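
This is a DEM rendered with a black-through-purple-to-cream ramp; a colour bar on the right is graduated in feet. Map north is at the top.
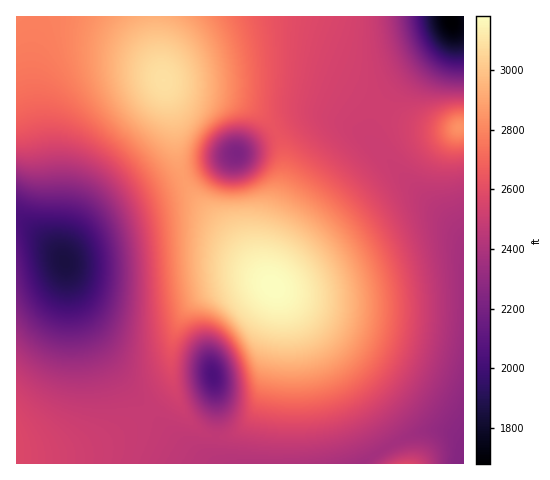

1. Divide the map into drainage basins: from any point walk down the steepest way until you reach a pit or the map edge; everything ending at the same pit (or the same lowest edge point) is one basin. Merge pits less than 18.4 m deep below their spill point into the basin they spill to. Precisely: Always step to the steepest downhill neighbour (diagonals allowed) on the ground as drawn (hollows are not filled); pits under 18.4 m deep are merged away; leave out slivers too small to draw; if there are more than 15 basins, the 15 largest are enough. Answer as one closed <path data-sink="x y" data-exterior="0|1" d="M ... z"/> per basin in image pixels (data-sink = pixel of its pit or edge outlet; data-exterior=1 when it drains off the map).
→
<path data-sink="463 463" data-exterior="1" d="M288 68l-46 2-78 11 4 4 12 5 51 9 22 9 17 15 12 23 1 29-15 47-5 26 3 25 11 22 0 30-14 66-12 29-10 10-11 6-21 0-10-6-14-14-8-17-4-15-2 6-9 9-24 22-18 11-21 11-25 8-21 4-36 0 0 9 447-1 0-336-25 2-33-8-76-42-25-8z"/><path data-sink="64 262" data-exterior="0" d="M154 16l-138 1 1 438 36 0 25-5 21-7 34-19 39-36 0-48 6-18 7-11 15-14 17-7 29-7 24 1-39-49-36-38-13-22-6-22-4-43-14-50z"/><path data-sink="452 21" data-exterior="0" d="M463 16l-308 0 0 18 9 46 91-12 33 0 17 3 25 8 76 42 25 7 23 1 10-3z"/><path data-sink="237 153" data-exterior="0" d="M165 81l9 35 3 44 12 29 13 17 29 29 38 47-6-23 1-22 19-62 0-24-9-24-14-14-18-11-62-12z"/><path data-sink="213 375" data-exterior="0" d="M266 283l-27 1-32 10-11 6-11 11-9 17-5 19 0 30 4 15 4 13 10 15 10 10 10 6 16 1 12-5 14-12 8-15 13-48 6-46-2-20-4-5z"/>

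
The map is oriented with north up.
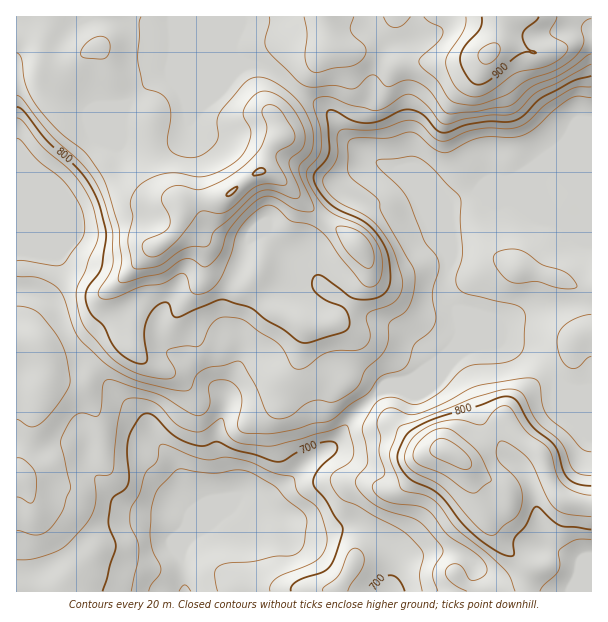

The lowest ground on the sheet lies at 640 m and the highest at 925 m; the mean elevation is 780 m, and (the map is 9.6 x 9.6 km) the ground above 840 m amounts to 18.5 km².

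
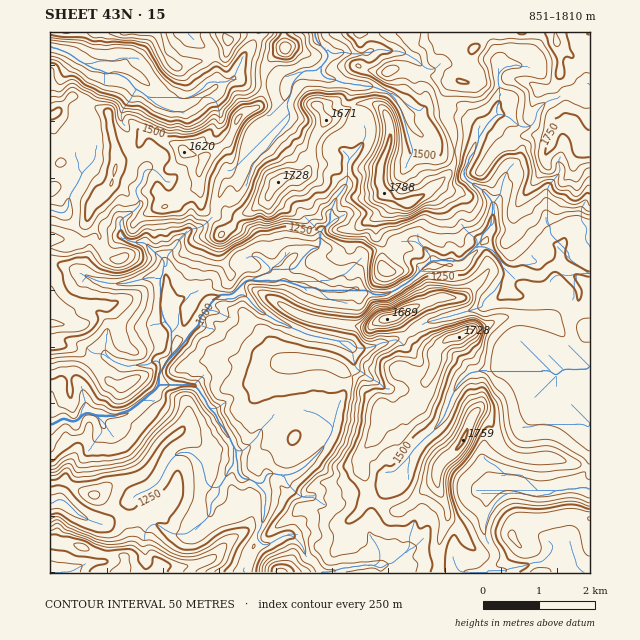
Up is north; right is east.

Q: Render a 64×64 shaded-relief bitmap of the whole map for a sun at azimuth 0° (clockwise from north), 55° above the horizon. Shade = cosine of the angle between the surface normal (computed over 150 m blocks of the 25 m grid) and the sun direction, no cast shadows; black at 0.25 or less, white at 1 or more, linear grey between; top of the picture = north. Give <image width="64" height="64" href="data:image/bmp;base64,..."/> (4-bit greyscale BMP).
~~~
<image width="64" height="64" href="data:image/bmp;base64,Qk12CAAAAAAAAHYAAAAoAAAAQAAAAEAAAAABAAQAAAAAAAAIAAATCwAAEwsAABAAAAAAAAAAAAAAABEREQAiIiIAMzMzAERERABVVVUAZmZmAHd3dwCIiIgAmZmZAKqqqgC7u7sAzMzMAN3d3QDu7u4A////AImJvN3c3d3e63VXrKrf7utleKu7vLu7u6mYuoit7d26iIebzNzN7u/+yXeczO/t6XeImqq7u7u7qpnKh4vMzLqIiK3v/u7+7//ut4rd7/64q6qqqqq7u6uqvLh4mqu7qrze7v///u7u7u7reLvO7avLuruqqqq7qqvNl4vMuqq77v7v/+/u7czN7u7Jq5m6q7u6q6mZqqupvM2ZvMu6qrv+7v7c3dzLqrze7uy9uHiru7qqqYiaq6i9zLzcu6qqqv7tuZvN26qqq8zd3c3MqavMzKqqmJqqqs3dzd3d3MvN7sl2iszMy6mrvMzMzMzMzMzMuqvMqZmbzdzd7////v+7l2eavM3cuqu8zMzMvN7cy7vKvd3Jh5q93N7//////4iKzbqrvN3Lu7vM3dy83cq7urvM3duHiazM3e7t3u/tys7/7buqzcy7us3tyr3d3My5mrzMy5mHmru8y6mau7ru7///7cus3Lu6vcqau73d3KmKq7vLq3RpqpmYd3d3it7u////7Kvdy7usuamZms3Luquaq8usgRaal3Z3d3ib3v3v//7dys3Lu6u7uqqprMzLypmZvMzWAomHiru7zd3e7d7u7tzbq6q7vKq6qqqrzLvKmJms3e1RWYre7u7u7d3uzd3d3N2pmrzbibu7u6q8u7upmYre3cM4nN7u7u3c3e7M3Mzd3du7zNiJq7vLu7y6q7qZd53cyTeszd3d3My93d3c3c3d3czNpoqrvMzLu7qqupmHety9Rau8zNzMy5mK7Kms3d3d3N14mqq7zMu7uZq7uqh3zL2VmrzMzMy7p3i4VDWt3bzc2Hq7qru7u7q6mszcuoedvemavMzMy7uqqYVEMknbve2liru6q7u7uqqb3u3Lp3zN/bzMzMy7u5u6hleGNJzf/Xiau7qqqquqmq3+zLu4et7+zczMy7u7mrl3m9uFe6uni8y7uqqqqqqa3tqJq7l3zv7dzMzLzMx4l2nN7uuadmebzMy7qqmZmqzsmJq9yXaM3tzMzMzMzFVVe93MzLvMuqu7zMu7u6u83tur3u7KdneLvMzLvMy7M0abyneImd3cu8zMzMzd3e7u3M7v/buHVXirvLu7u7tmeJqpiruYzdzN3MzN3e7u7ty5zu7szZUjV6u7u7urupmHaKq83Muszd3czd3e7u3LmFE3rM3e2mMliru7qqu6iHZmmrvMzLrN3NzM3u7bh2VVVAAVre7u/XZ4qqqqvLu7u6iJqqu8yq3N3czu62RXm83LlTJIzv7u7LmZqru8zN3dy4iYiau7q93MzexkWt7//+u++1NGm+//7czNzMvczN3Mu6mZq7vKzN7utVru7///7N3d+3QzR83u7u3cy8zN3u7u7bqrq7ubzOxp7u7u7u7d793e7by4es3dzMzLzMze7u7u7Luqqpl2ut///u3My7hUjt7v//6om8vMzMy7zM3bp3nMu6qZmYhs7//tyoiJhjITzu///9mKzd3c3bzLu5YgACaaqYh3m5marMqIiYmHeJZs///u3Kqbu73cu7l3dURCJHmHdmR7u7mJu6qqmJmd3Kebq6zd23eaq8qqhkRmnNuZd4hlQiWKupmrzMupma3cqHVWaM7niJu6uruqhmi+/stkenUwABWJmHeKqHZUW7uqhoeHrriZmru7y7upervqdlRHmGUwAUV3ZUVjIhJHial4h5mLq6mZq6u7iZl5qaUzVUOIm9hBEBIiNFeHQ2Q0V3dmh2e6qpmZq7u7uoiIi5MyITWN7IIAAAJEfcyocwACZWeGZqmqmZiImMy6p2dquFM0RXzNtyEBNmZ5mZhkIAATV3d3mamZmGREmrvJZme6qql3m93chlV2d1eGZURnYQNVZ4mKuoiIYyaJvMyWiqq925ma3dyrhmRmVbqXaM7sZWeKunq7hnZENrq8zciau83MupnM26u2VVZ2m6ic3v7bicymerumVUVly7vN25q83LuqmKvLq9yad5h5iKvO7u7IvFN6u7gkl4a7u8zMqrvLqauHibzN7+26qpqZupzu7/t7l2iql0Wphsu7zLy6q7yom6d4rN7v7du7u8vLet7u7XzMZoh2iImGzMy7vMuqqpm8ynec3u7t27y7zL1oze3MmdylRnioipi8y7u8zKqZvu3dt3vN3d3aq7q8vIi93KqozMqHebqaq6u7u6zcu87//+7qWczd3ct4q7u7uLzLiam83cury6q8mru7rNze7//+/uxFq83cy3aLu5nJy6hquqzN3Ly8u8yZu7qs7v7v//7v25JIvMuZqZq6icrLp4uqms3Lq7zM3curu9zf7u/+7u7c6lWsuFjMy6l9y7qZq6mIrLu6zd3d7qvO/t/+7cu97tzv6qy5ru7e3e7bmJmqhlabu7is3dz+3e7v7u7Lh3rN3f/9vMzv/////8d3mIdVVGmYiJq8y+7+7v/t3KdEZ5u97cy7zf///dy2RWiHiHiHiGed2pqrzv7u7dzLgyRmaIvKq6q83ty3VDNGeZq7y7q6q97rmqvN7u3MzLlCWIZVR7qqh2mqy5d5rMvMu8zMzLzd3bq6qu7tuqq6ljbNy5dUm7tiJonNze7u/uypq7u7q7u7qbq77bl2Z3ZUSt3tyoVbunVGrLu8zM3dqZqru6iImqqHq8tkNDMyABN83dy4iFi7rcmtl3Z3mYiamrzMyGZmd3i7uwABISAAAozN26eaZr3O7b1nZXd2eLurzM3bZERGisy6"/>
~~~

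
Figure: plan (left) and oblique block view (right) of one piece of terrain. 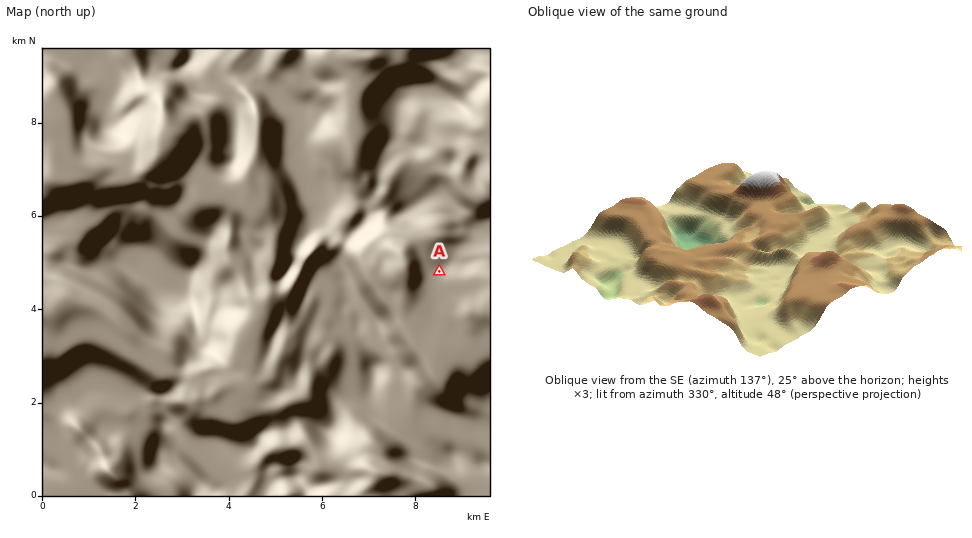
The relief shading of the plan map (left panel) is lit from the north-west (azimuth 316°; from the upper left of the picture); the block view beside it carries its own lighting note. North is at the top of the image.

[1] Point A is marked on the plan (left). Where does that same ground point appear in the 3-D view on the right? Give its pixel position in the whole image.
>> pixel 843 274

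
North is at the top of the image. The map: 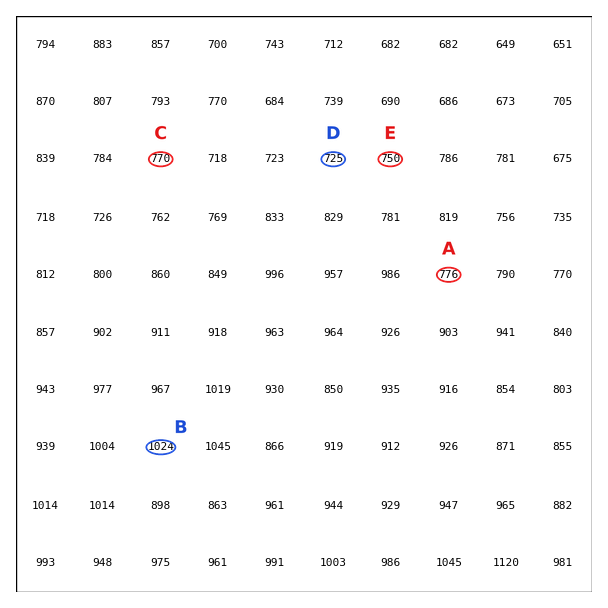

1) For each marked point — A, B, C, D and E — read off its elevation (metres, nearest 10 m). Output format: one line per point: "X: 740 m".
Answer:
A: 780 m
B: 1020 m
C: 770 m
D: 720 m
E: 750 m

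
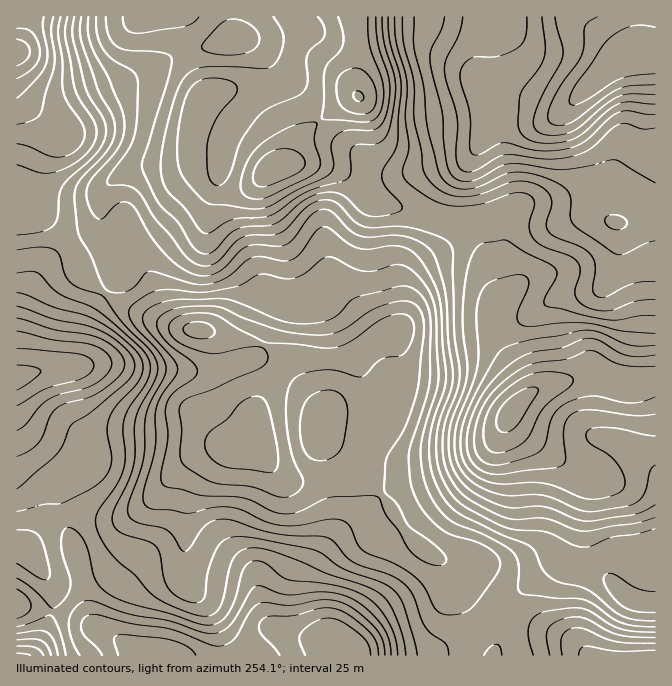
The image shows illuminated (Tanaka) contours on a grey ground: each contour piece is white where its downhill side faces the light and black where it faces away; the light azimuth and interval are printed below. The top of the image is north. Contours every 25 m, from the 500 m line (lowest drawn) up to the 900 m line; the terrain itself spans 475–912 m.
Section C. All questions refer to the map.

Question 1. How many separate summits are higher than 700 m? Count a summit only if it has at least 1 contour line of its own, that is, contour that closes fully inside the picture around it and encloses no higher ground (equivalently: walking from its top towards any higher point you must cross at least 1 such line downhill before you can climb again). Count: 3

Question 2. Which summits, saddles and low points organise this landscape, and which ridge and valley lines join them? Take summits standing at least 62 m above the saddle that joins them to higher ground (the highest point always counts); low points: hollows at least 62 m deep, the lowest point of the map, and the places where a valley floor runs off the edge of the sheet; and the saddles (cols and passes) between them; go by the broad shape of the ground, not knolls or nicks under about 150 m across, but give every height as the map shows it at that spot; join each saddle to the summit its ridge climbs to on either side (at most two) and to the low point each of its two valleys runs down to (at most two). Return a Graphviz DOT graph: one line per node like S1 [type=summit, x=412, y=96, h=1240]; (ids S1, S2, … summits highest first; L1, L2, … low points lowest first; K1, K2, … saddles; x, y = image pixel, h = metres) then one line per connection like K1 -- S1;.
graph terrain {
  S1 [type=summit, x=512, y=410, h=912];
  S2 [type=summit, x=358, y=97, h=877];
  S3 [type=summit, x=17, y=378, h=860];
  S4 [type=summit, x=350, y=654, h=848];
  L1 [type=low, x=634, y=52, h=475];
  L2 [type=low, x=17, y=52, h=485];
  L3 [type=low, x=254, y=440, h=536];
  L4 [type=low, x=652, y=655, h=537];
  L5 [type=low, x=17, y=655, h=619];
  K1 [type=saddle, x=214, y=195, h=803];
  K2 [type=saddle, x=187, y=52, h=753];
  K3 [type=saddle, x=444, y=220, h=741];
  K4 [type=saddle, x=53, y=611, h=726];
  K5 [type=saddle, x=64, y=517, h=722];
  K6 [type=saddle, x=105, y=293, h=674];
  K7 [type=saddle, x=507, y=617, h=643];
  K8 [type=saddle, x=282, y=368, h=567];
  K1 -- S2;
  K1 -- L1;
  K1 -- L3;
  K2 -- S2;
  K2 -- L1;
  K2 -- L2;
  K3 -- S1;
  K3 -- S2;
  K3 -- L1;
  K3 -- L3;
  K4 -- S4;
  K4 -- L3;
  K4 -- L5;
  K5 -- S3;
  K5 -- S4;
  K5 -- L3;
  K6 -- S3;
  K6 -- L2;
  K6 -- L3;
  K7 -- S1;
  K7 -- L3;
  K7 -- L4;
  K8 -- S1;
  K8 -- S3;
  K8 -- L3;
}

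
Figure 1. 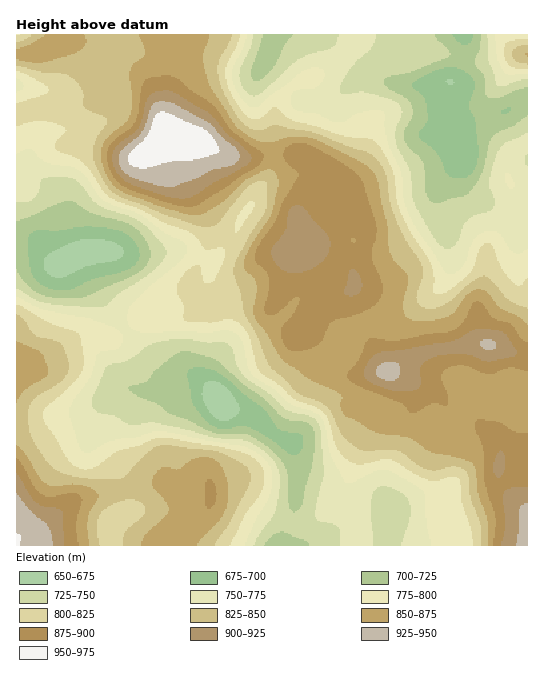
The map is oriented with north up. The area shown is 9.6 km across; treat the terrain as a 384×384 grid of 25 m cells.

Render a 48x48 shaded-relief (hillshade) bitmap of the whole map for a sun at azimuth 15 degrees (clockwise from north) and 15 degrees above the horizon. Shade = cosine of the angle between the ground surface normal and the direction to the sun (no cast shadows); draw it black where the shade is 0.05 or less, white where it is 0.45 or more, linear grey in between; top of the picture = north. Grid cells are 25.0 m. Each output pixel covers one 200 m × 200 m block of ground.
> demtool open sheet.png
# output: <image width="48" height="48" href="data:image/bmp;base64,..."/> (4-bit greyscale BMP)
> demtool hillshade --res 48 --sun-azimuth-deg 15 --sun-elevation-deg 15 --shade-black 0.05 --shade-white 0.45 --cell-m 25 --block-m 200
<image width="48" height="48" href="data:image/bmp;base64,Qk32BAAAAAAAAHYAAAAoAAAAMAAAADAAAAABAAQAAAAAAIAEAAATCwAAEwsAABAAAAAAAAAAAAAAABEREQAiIiIAMzMzAERERABVVVUAZmZmAHd3dwCIiIgAmZmZAKqqqgC7u7sAzMzMAN3d3QDu7u4A////AIiZmamYiZmHdmZ3Zmd2Z3iIiIh3eHZnh5mqmZmImZmYdmZ3dmd2ZniIiId3iHZnd5u6mIh4mZmZh2Z3dniHZniIiId3iGVmd6vLqIdmd3eIh3d3Z4mId3eIh3d4h1RWeLzMuph3Zmd4h4iHZ4mIiHeIdmZ3h1VXmrzMzcuoh3eIiJmYeJmIiHd3ZURVZmVnmsy7zdupiIiIiKqZmqqYh2ZVVDM0RFZnicuqvLupmZmZmruqvMuYdlVEQzNEQ0Z4iMuqqqqqqqqrze7d7tqYZUVUM0VmRFaIiLqaqZmrzMze/////riHZVVVRFZmZneJmZmqmZmrvM7////+64ZlVFZmZWZ3eHeKqomZmZmZqr3d3e3Mp1MyI1Z3d2Z3iIiaqoiIiJmZmqqqvMqYZDIAE2eId2ZniJmpiIdmd4iZqpmZqpdkMiEBJXdmVFZniZmYd3ZVZneJmIiJmGQyERI0VmVDI1Z4mYh3h4dmZmeHd3iJhkIiESRWZmZTRXiIh2Znd3eIiHd2Z3d3ZTNENEVneIh3iIiHZURVVomZmZdlZndmVEVlVVVWeJmau6h2VEREVqqqqZdmdmZVREVVVVVVaIiKzLqYh2Znmru7qpiIdlRDM0RERVd2d3eKq7u7upm7vKq7u6qpdmVURERERXiId2aJmau7uqvMy8zMzMuph4d2ZlVVVniYdmZniJq7qZq8y+7u3cupmYh3eId2d3eIh2ZneJq7upq8y+7u3LqqqZh3iJh3eHd4iHd3iImau7u7uszMu7u7u6mYiJhmZ3ZniIiJmIiJu7u7qauqqqu8y7qpmIh2VmVWd4iZmZmaqqqqqamYiZqqqZmZmIiHVWZmZ4mpmqq7qZmaqZh3d4iId3d4h3eZh3h3eJqYmavLqYmaqZhmZmZlVVVVVmeJmZmImZiImbzKmJq6mXZlVURDMzMzNWeJqpiJqod4msy5iJq6mGVmZVQyEREiJGZ4qpiKqXeJq8upiJqpiFVmdlMQAAABNFZniImql3iaq7uqmamYd2Z3dlIQAAATRVVWd4mph4maq6qqqph3Z3h2ZUIQABJFVVVEVniZiImaqqmZqph2eIhlVDIhEkVmZVRDNWeIiJmqqqmZmql3iYdUQzMzRWZmZVRERWZneau7u7qZmpiImXZVVWZnh3ZmZWeJmId4rN3MzLupmYeJmGZ3d4iauod3d5ve26q83u3Lu7upmHeKqGZ3iIisy5iIms7+273v7ty6qZmIh3eaqWZmdmeauomazd7ty73t3LqZmHeIh2eauodmZmd4iIq83d3dy7y7qpmZmYiJh3eImqmYh3d4d5zM3M3cu6qYiZqqvLqYiIdVaKmIh3eId6zMu7zMu6l3eJmru7qZiIdURVVVZmeHeKu7qqu6qqmHiIiZmHd3d2ZkMhI0VniHeaqqmZmImaqpmIeIdVVURFVUIDRFVniIiZmYiIdniJmqqYd3dmZlVndUQqmHZ3iIiIiIiIdneImqqYd3eIiImphmituoh4iId3iId3d3iIiamYd3iIiau6dovg=="/>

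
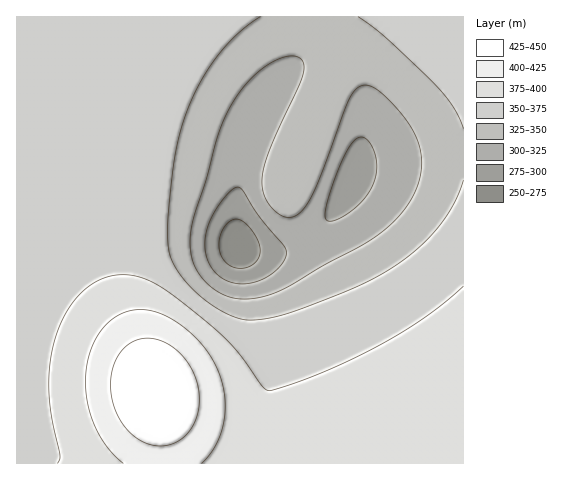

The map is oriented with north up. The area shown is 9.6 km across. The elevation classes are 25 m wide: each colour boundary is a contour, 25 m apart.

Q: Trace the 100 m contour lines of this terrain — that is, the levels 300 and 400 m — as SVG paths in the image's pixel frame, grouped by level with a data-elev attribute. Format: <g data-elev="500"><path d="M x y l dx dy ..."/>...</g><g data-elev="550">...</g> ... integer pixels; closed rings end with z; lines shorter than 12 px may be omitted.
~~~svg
<g data-elev="300"><path d="M239 284l-13-4-11-8-7-12-3-15 2-16 7-16 13-18 5-6 5-2 6 4 14 23 27 31 2 7-1 6-3 6-12 11-15 7z"/><path d="M328 221l-3-4 1-10 15-44 7-14 6-8 6-4 4 1 7 7 5 13 0 14-3 13-8 12-11 12-15 10z"/></g><g data-elev="400"><path d="M202 463l13-17 9-23 1-26-6-25-13-23-20-20-24-15-11-3-11-1-10 1-10 3-8 5-8 8-12 20-6 24 1 26 6 26 13 23 17 17"/></g>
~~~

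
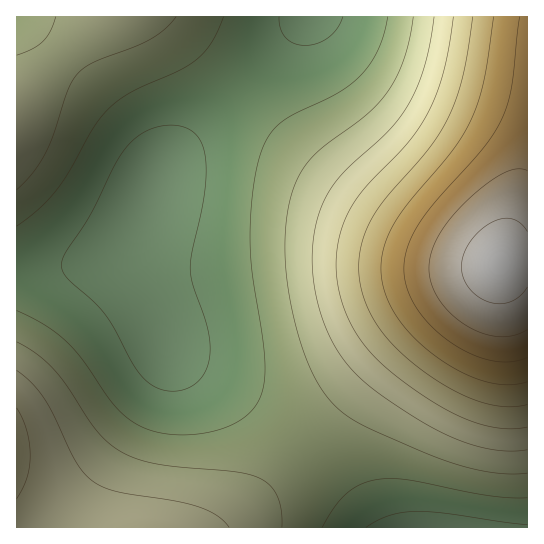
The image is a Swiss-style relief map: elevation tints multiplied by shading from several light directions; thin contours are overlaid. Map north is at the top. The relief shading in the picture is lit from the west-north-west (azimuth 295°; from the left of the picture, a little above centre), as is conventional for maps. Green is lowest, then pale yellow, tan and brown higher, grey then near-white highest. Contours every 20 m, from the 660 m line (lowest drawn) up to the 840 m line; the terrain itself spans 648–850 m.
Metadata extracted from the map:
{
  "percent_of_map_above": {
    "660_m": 89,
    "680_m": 66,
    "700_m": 46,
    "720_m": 31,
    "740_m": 22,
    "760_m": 17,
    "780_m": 13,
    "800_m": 9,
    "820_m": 5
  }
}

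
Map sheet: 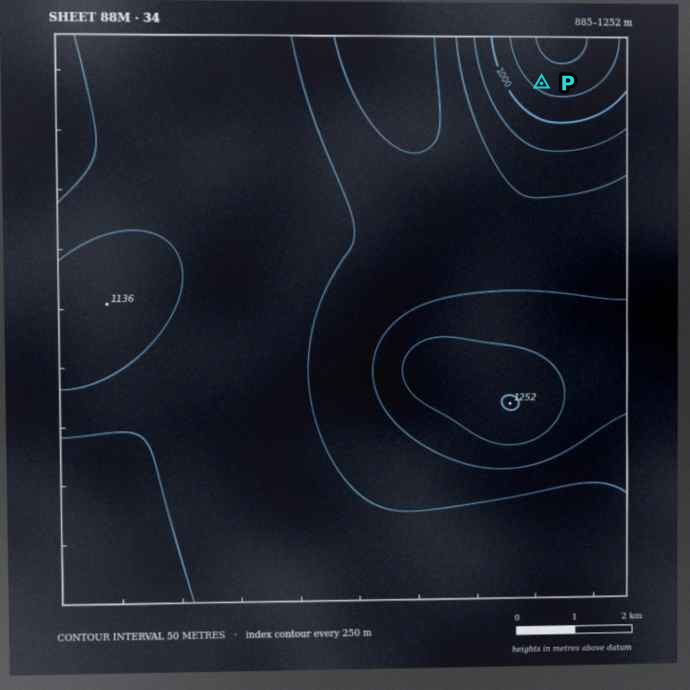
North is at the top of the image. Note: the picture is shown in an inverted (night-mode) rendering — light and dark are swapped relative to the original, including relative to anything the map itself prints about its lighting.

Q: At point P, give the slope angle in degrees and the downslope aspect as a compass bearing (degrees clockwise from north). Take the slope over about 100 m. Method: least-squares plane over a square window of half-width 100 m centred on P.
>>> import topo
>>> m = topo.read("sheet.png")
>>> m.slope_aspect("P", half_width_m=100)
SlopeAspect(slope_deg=6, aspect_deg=32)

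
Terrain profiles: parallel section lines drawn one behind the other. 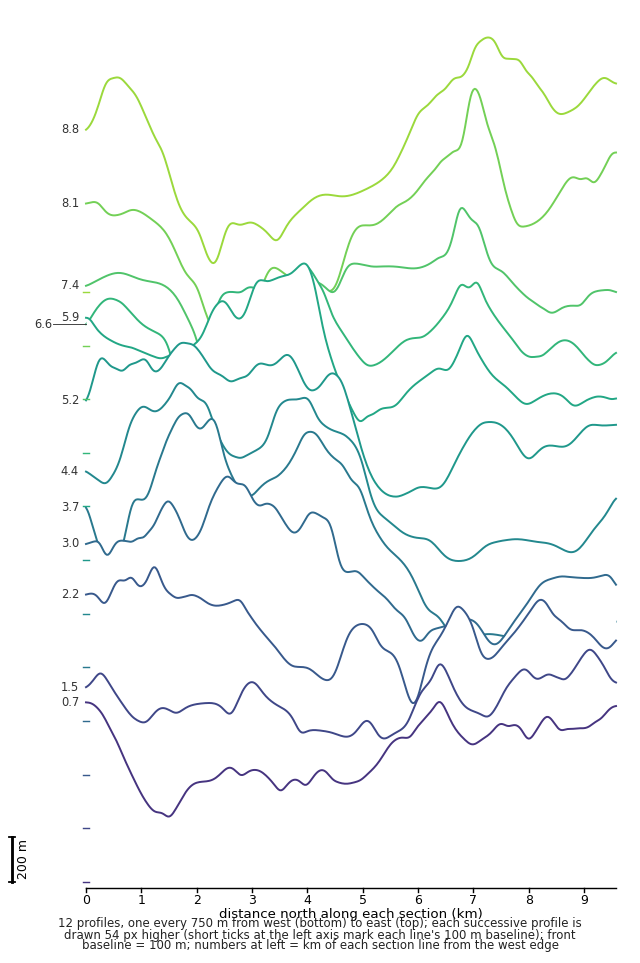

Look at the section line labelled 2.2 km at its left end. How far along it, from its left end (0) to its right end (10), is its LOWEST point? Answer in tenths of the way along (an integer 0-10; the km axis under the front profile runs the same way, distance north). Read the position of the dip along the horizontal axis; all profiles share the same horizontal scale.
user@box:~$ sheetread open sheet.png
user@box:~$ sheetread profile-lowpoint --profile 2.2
6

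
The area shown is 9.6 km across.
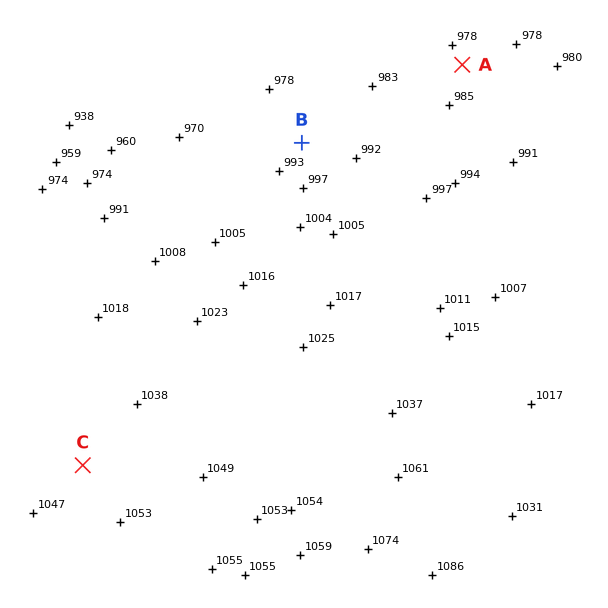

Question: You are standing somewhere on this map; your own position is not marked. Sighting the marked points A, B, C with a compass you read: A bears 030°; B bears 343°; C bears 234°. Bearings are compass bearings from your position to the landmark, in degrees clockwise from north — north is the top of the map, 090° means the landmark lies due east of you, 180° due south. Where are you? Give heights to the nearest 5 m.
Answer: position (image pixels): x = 342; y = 276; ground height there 1010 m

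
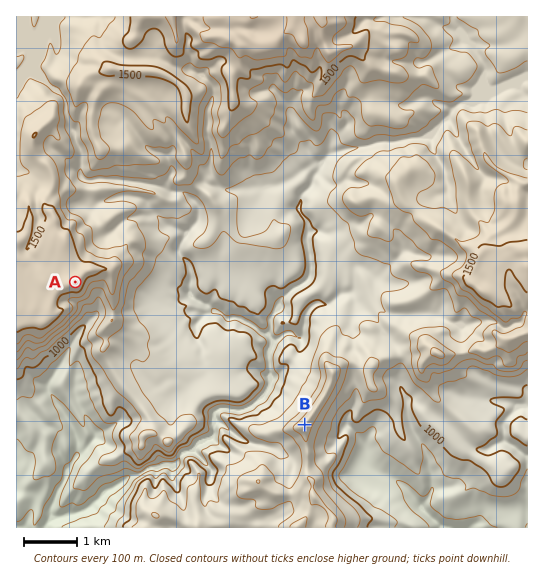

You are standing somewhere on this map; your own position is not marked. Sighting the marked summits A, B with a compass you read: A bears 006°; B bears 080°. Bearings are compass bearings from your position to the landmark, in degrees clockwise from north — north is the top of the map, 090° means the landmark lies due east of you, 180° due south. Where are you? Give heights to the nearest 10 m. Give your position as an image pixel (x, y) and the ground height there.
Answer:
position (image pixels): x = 56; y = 469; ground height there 800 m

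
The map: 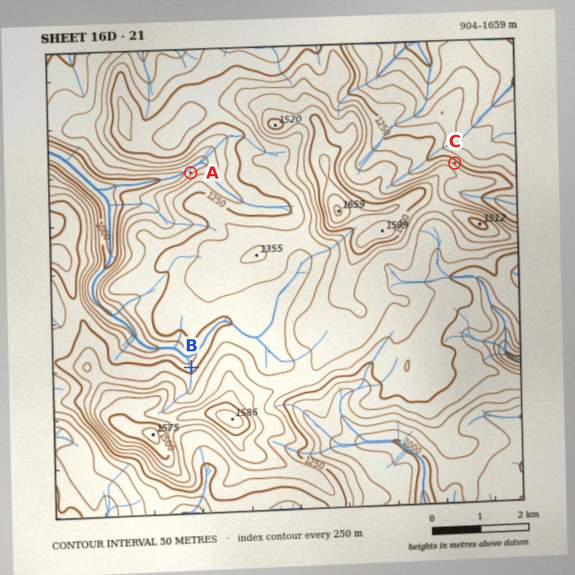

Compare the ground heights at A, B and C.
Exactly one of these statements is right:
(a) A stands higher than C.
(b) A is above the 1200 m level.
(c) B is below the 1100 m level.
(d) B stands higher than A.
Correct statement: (d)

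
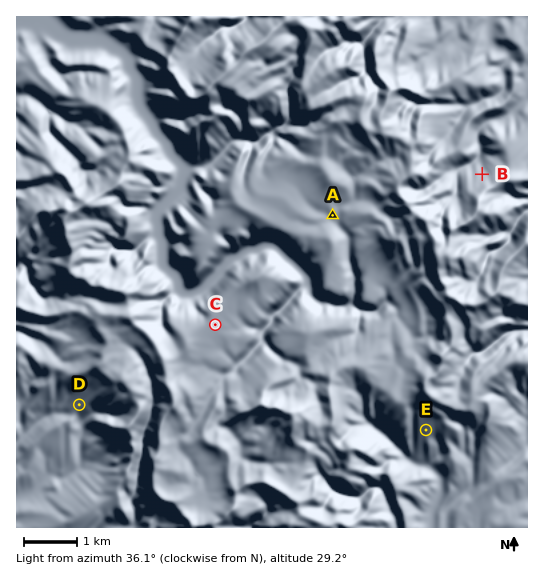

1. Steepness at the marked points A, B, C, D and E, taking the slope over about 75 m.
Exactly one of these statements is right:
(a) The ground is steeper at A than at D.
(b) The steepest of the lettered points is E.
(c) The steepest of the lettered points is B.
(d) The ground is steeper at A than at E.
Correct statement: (c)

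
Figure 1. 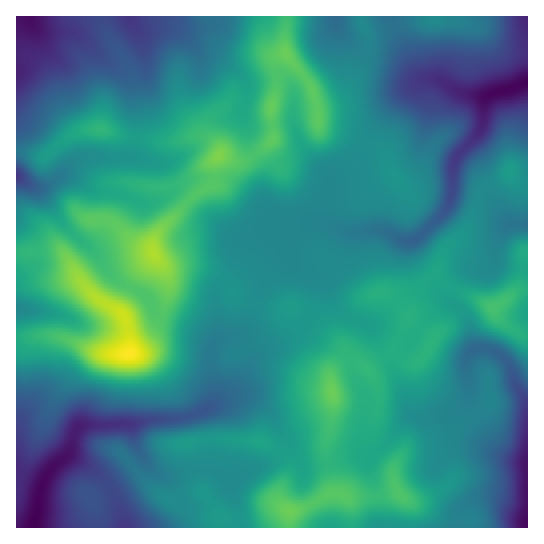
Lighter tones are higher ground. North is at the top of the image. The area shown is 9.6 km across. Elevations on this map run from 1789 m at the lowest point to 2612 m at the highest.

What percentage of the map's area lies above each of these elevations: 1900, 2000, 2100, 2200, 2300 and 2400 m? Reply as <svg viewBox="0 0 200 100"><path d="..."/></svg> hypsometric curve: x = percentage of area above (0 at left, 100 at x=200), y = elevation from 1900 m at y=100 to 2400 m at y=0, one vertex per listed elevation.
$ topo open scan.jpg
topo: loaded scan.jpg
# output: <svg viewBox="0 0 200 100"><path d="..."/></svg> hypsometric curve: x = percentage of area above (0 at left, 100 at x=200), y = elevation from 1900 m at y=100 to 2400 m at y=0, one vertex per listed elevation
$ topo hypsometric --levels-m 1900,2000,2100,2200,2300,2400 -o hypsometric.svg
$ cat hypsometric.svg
<svg viewBox="0 0 200 100"><path d="M192 100l-19-20-22-20-55-20-49-20-36-20"/></svg>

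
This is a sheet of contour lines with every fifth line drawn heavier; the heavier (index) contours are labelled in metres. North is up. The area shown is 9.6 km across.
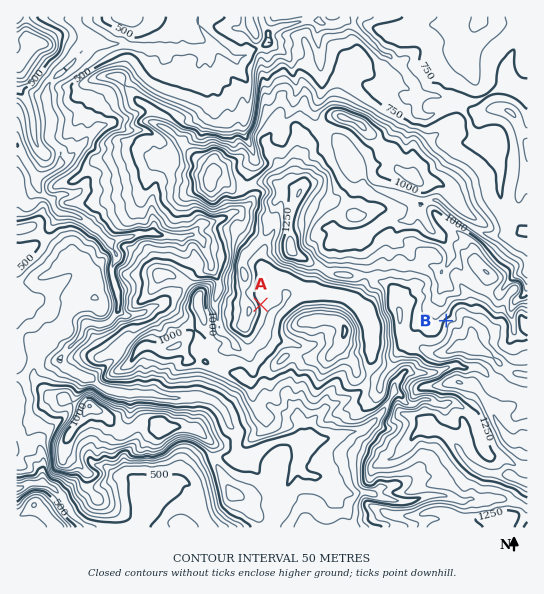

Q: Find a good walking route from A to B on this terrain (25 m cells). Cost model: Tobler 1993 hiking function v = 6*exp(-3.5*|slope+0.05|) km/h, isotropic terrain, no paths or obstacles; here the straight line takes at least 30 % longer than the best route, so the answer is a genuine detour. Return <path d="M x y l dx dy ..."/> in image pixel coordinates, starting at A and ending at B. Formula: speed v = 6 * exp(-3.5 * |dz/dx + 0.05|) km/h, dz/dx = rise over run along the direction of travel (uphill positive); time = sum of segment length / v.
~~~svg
<path d="M261 305l32-16 9 0 11-6 44 0 10-5 2 0 2-1 7 0 5 2 8 0 19 10 3 5 5 3 1 2 0 15 2 3 14 8 3 0 8-4"/>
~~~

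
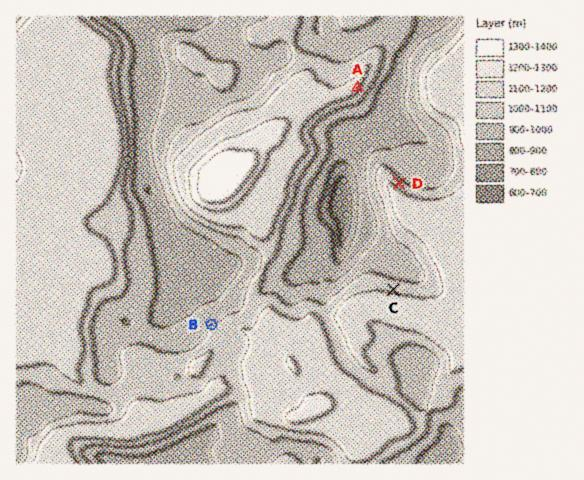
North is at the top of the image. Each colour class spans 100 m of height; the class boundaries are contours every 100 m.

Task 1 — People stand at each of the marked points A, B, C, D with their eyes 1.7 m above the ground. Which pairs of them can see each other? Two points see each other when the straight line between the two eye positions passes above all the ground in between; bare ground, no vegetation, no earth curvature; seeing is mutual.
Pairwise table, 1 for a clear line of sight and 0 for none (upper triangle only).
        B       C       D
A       0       1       1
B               0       0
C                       0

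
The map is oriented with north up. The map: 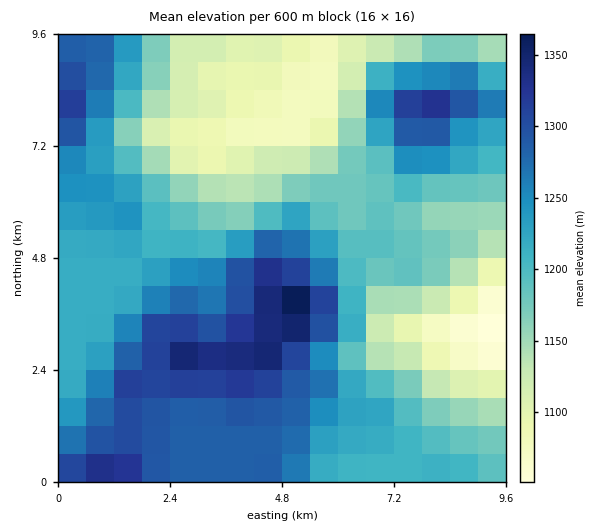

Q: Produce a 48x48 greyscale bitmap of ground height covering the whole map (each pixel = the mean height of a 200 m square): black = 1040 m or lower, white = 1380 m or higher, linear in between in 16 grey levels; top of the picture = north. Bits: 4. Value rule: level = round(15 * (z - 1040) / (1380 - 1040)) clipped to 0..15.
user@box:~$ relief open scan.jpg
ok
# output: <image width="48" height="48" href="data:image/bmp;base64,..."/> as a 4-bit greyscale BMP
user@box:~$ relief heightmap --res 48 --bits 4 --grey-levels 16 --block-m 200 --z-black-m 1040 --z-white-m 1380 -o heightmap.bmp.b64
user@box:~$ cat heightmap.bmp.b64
<image width="48" height="48" href="data:image/bmp;base64,Qk32BAAAAAAAAHYAAAAoAAAAMAAAADAAAAABAAQAAAAAAIAEAAATCwAAEwsAABAAAAAAAAAAAAAAABEREQAiIiIAMzMzAERERABVVVUAZmZmAHd3dwCIiIgAmZmZAKqqqgC7u7sAzMzMAN3d3QDu7u4A////AMzN3d3Mu7u7u7u7u7qYiHd3d3d4iIiHd8zM3d3Mu7u7u7u7u7qYiHd3d3d4iId3drvM3d3Mu7u7u7u7u7qYiIh3d3d3d3d2Zru7zMzMu7u7u7u7u7qpiIiIiId3d3dmZqqrvMzLu7u7u7u7u7upiIiIiId3d2ZmZpmqu7u7u7u7u7u7u7upiIiIiId3dmZmZpmau7u7u7u7u7u7u7uqmIiIiId2ZmZmVYmau8y7u7u7u7u7u7u6mYiIiIdmZlVVVYiau8zMy7u7u7zMu7u6qZiIiHdlVVRERIiZq83czLvLu8zMy7u7qpiIiHZVVEMzM4iJq8zczMzMzMzdy7u7qph3d3ZURDMzM4iImrzMzM3d3N3d3Lu7qYd2ZmVUMzIiIoiImau7vN3t3d3u3Mu6mYdlVVVDMiIhEYiIiau7zN7t3d3u7dy6mHZVRERDIhEREYiIiau8zd7d3d3e7t3KmYdUQzMyEREQAIiIiJq83d3MzN3d3u3LqpdkQzMhEREAAIiIiJq7zMy7vM3d3u7cu6hlQzIhEREREIiIiImqvMu6q8zN3u7tzKhlQzMiIhEREIiIiIiaq7uqqrzM3u/+26hlRERDMyEREIiIiIiJqruqqrvN3u/ty5dlVFVUQzIREYiIiIiJmaqqqrzd7u7tuodlVWZlVEMhEYiIiIiImZqqqrzd3t3cqYdmZmZmVUQyEYiIiIiIiZmqqqzd3cy7qYdmZnd2ZlVDIoiIiIiIiJmZmavMzLu6qYd2d3d3ZlVEMoiIiIiIiIiIiJq7y7qqmHd3d3d2ZmVUQ4iIiIiId3iHd4mqu6qpiHd3d3ZmZmZVRIiIiJmHd3d3ZneJqqqZh3Z3d3ZmZmVVVZiIiZmId3dmZmZ3iamYdmZnd3ZlVVVVVZmZmZmYd3d2ZlVmeImHZmZmd3ZlVVVVVZmZmZmYd3dmZlVVZnd3ZmZmZ3ZlVVVVVZmZmZmId2ZmVVVUVWZmZmZmZ3dmVmZWZpmZmZiHdmVVRERERVZmZmZmZ3d2ZmZmZqmZmYh3ZVRDNERERVVWZmZmZ3iHd3d3dqmZmYh2ZUMzMzNERVVVVmZmZ4mZiIiId6mZiIdmVDMiIjM0REREVWZmZ4mqmYiId6qZiHZVQzIiIiIjMzIjNFZmeJq6qZiId7uph3ZUMyIiIiIiIiIiNFZniau7upiIh8u6l2VDMiIiIiIiIiIiI0Vniru7u6mIiNy6mHZEMzMzMiIiIiIiI0VnmrzMy6mZmdy6mYZUQzMzMyIiIiIiIjVnm8zN3Lqqqty6qYdlVEMzMyIiIiIiIjRoq8zd3cu6qty7qph2VUMzMiIiIiIiIiRoq8zM3cy7qcy7qph2VUMzIiIiIiIiIiRomru7vMu6mcu7uph2VUMyIiIiIiIiIiNWiZmZmrqZh7u7uph2ZUMzMzIiMyIiIiNFZ3d3iJh3Zru7upmHZUMzMzMiMzIiIiNEVWZWZ3dlVbu7uqmHZUMzQzMzMzIiIiM0RERVZmVVVbu7uqmHZUM0RDMzMzIiIiMzMzREVlVURA=="/>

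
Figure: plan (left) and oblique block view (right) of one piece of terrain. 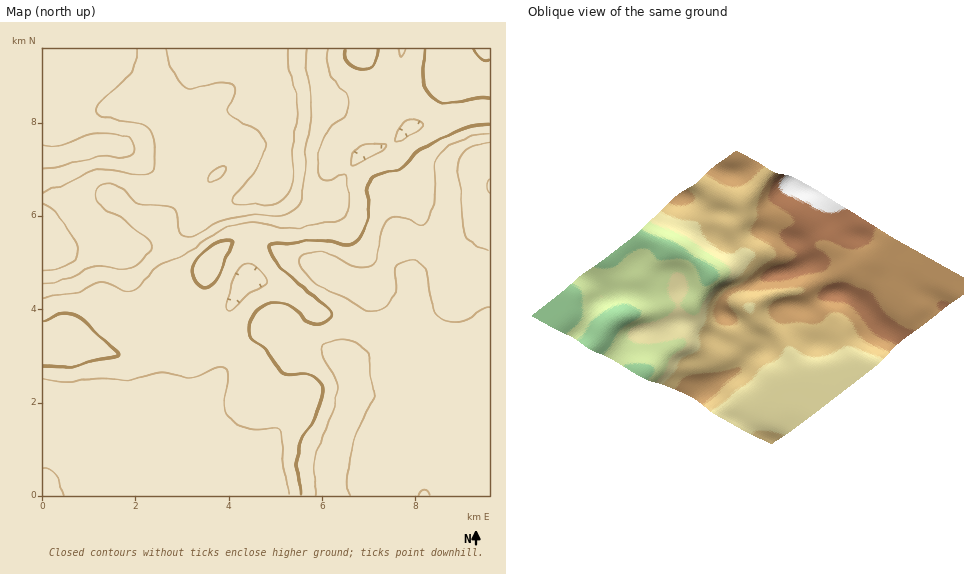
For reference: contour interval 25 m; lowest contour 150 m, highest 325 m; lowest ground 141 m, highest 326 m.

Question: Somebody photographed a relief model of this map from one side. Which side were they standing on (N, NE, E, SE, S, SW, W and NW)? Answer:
SW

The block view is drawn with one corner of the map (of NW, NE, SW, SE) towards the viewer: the SW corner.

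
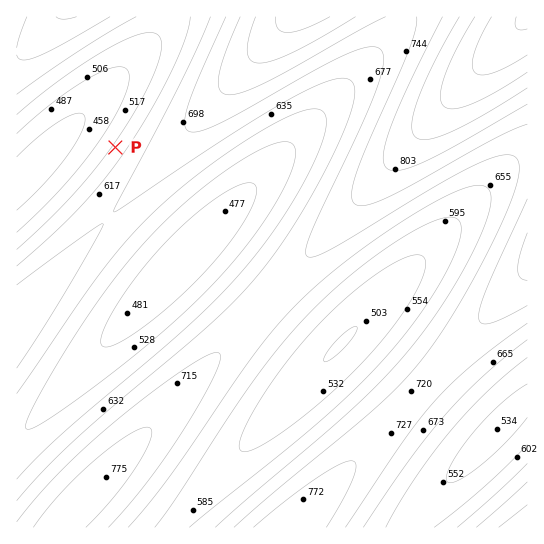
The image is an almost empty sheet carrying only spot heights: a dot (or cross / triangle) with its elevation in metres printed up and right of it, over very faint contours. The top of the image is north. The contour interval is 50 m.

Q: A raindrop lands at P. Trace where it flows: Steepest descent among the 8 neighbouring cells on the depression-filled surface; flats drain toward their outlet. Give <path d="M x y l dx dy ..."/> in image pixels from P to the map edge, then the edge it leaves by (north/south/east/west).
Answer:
<path d="M115 147l-24-24-13 0-61 60"/>
exit: west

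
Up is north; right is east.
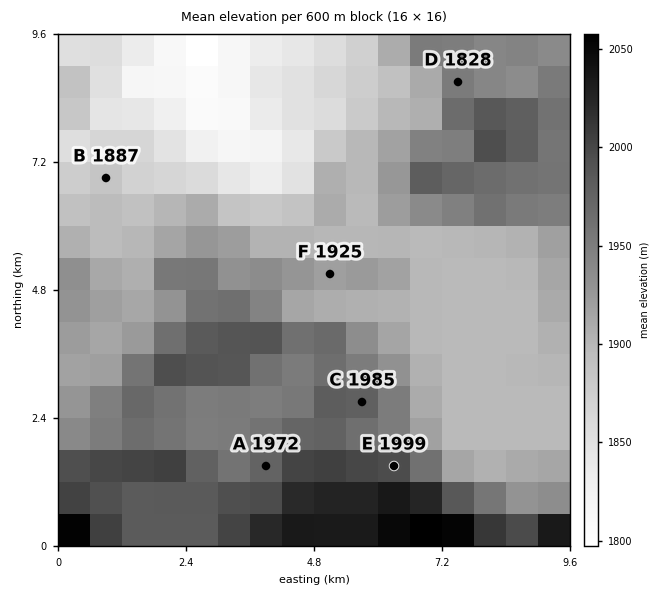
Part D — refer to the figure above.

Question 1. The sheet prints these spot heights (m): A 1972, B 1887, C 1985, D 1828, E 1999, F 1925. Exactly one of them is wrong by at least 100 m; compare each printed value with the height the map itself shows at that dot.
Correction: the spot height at D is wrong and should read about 1953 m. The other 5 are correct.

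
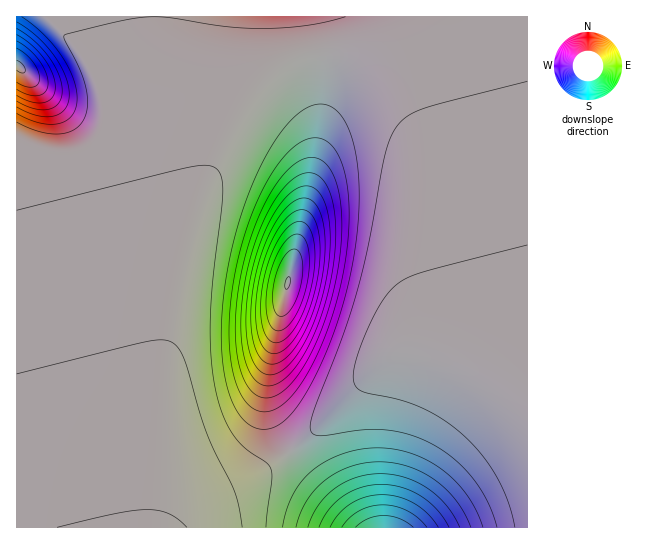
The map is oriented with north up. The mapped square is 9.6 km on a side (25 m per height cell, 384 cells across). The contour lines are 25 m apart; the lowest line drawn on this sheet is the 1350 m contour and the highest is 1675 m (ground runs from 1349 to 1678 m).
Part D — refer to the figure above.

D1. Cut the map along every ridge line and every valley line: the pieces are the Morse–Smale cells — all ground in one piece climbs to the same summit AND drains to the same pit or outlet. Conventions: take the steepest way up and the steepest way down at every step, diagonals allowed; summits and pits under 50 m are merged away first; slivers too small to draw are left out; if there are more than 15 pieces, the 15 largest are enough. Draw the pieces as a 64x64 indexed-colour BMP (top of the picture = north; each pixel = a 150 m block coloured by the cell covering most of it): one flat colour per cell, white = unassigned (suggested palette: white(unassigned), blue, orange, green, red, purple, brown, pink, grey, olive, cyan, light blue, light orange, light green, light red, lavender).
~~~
<image width="64" height="64" href="data:image/bmp;base64,Qk12CAAAAAAAAHYAAAAoAAAAQAAAAEAAAAABAAQAAAAAAAAIAAATCwAAEwsAABAAAAAAAAAA////ALR3HwAOf/8ALKAsACgn1gC9Z5QAS1aMAMJ34wB/f38AIr28AM++FwDox64AeLv/AIrfmACWmP8A1bDFABEREREREREREzNmZmZmZmZmZmZmZmVVVVVVVVVVVVVVERERERERERETMzZmZmZmZmZmZmZmVVVVVVVVVVVVVVURERERERERERMzM2ZmZmZmZmZmZmVVVVVVVVVVVVVVVREREREREREREzMzNmZmZmZmZmZmVVVVVVVVVVVVVVVVERERERERERETMzMzNmZmZmZmZmVVVVVVVVVVVVVVVVURERERERERERMzMzMzM2ZmZmZmVVVVVVVVVVVVVVVVVREREREREREREzMzMzMzM2ZmZmVVVVVVVVVVVVVVVVVVERERERERERETMzMzMzMzNmZmVVVVVVVVVVVVVVVVVVURERERERERERMzMzMzMzMzNmVVVVVVVVVVVVVVVVVVVREREREREREREzMzMzMzMzMzVVVVVVVVVVVVVVVVVVVVERERERERERERMzMzMzMzMzMlVVVVVVVVVVVVVVVVVVUREREREREREREzMzMzMzMzMiIlVVVVVVVVVVVVVVVVVRERERERERERETMzMzMzMzMiIiJVVVVVVVVVVVVVVVVVERERERERERERMzMzMzMzMyIiIiVVVVVVVVVVVVVVVVUREREREREREREzMzMzMzMzIiIiIlVVVVVVVVVVVVVVVRERERERERERETMzMzMzMzMiIiIiJVVVVVVVVVVVVVVVERERERERERERMzMzMzMzMiIiIiIiVVVVVVVVVVVVVVIREREREREREREzMzMzMzMyIiIiIiIlVVVVVVVVVVVSJBERERERERERETMzMzMzMzIiIiIiIiJVVVVVVVVVUiJEERERERERERERMzMzMzMzMyIiIiIiIiVVVVVVVVIiJEQREREREREREREzMzMzMzMzIiIiIiIiIlVVVVUiIiJERBERERERERERETMzMzMzMzMiIiIiIiIiIiIiIiIiJEREEREREREREREREzMzMzMzMyIiIiIiIiIiIiIiIiIkREQRERERERERERETMzMzMzMzIiIiIiIiIiIiIiIiIkRERBERERERERERERMzMzMzMzMyIiIiIiIiIiIiIiIiREREEREREREREREREzMzMzMzMzIiIiIiIiIiIiIiIiREREQRERERERERERETMzMzMzMzMiIiIiIiIiIiIiIiJERERBERERERERERERMzMzMzMzMyIiIiIiIiIiIiIiIkREREEREREREREREREzMzMzMzMzIiIiIiIiIiIiIiIiREREQRERERERERERERMzMzMzMzMyIiIiIiIiIiIiIiRERERBEREREREREREREzMzMzMzMzIiIiIiIiIiIiIiJEREREERERERERERERETMzMzMzMzMiIiIiIiIiIiIiIkREREQRERERERERERERMzMzMzMzMyIiIiIiIiIiIiIkRERERBERERERERERERETMzMzMzMzMiIiIiIiIiIiIiREREREERERERERERERERMzMzMzMzMyIiIiIiIiIiIiJEREREQREREREREREREREzMzMzMzMzIiIiIiIiIiIiIkRERERBERERERERERERETMzMzMzMzMiIiIiIiIiIiIkREREREEREREREREREREREzMzMzMzMzIiIiIiIiIiIiREREREQRERERERERERERETMzMzMzMzMiIiIiIiIiIiJERERERBERERERERERERERMzMzMzMzMyIiIiIiIiIiIkREREREERERERERERERERETMzMzMzMzIiIiIiIiIiIkREREREQRERERERERERERERMzMzMzMzMiIiIiIiIiIiRERERERBERERERERERERERETMzMzMzMzIiIiIiIiIiJEREREREERERERERERERERERMzMzMzMzMiIiIiIiIiIkREREREQREREREREREREREREzMzMzMzMyIiIiIiIiIkRERERERBERERERERERERERERMzMzMzMzIiIiIiIiIiREREREREEREREREREREREREREzMzMzMzMiIiIiIiIiJEREREREQRERERERERERERERERMzMzMzMzIiIiIiIiJERERERERBEREREREREREREREREzMzMzMzMiIiIiIiIkREREREREERERERERERERERERERMzMzMzMyIiIiIiIiREREREREQREREREREREREREREREzMzMzMzIiIiIiIiRERERERERBERERERERERERERERERMzMzMzMiIiIiIiJEREREREREERERERERERERERERERETMzMzMyIiIiIiJEREREREREQREREREREREREREREREREzMzMzIiIiIiIkRERERERERBERERERERERERERERERETMzMzMiIiIiIkREREREREREEREREREREREREREREREREzMzMyIiIiIkREREREREREQREREREREREREREREREREREzMzIiIiIkRERERERERERBERERERERERERERERERERERMzMiIiJEREREREREREREEREREREREREREREREREREREREyIiREREREREREREREQRERERERERERERERERERERERERRERERERERERERERERBERERERERERERERERERERERERFEREREREREREREREREEREREREREREREREREREREREREUREREREREREREREREQRERERERERERERERERERERERERRERERERERERERERERBERERERERERERERERERERERERRERERERERERERERERE"/>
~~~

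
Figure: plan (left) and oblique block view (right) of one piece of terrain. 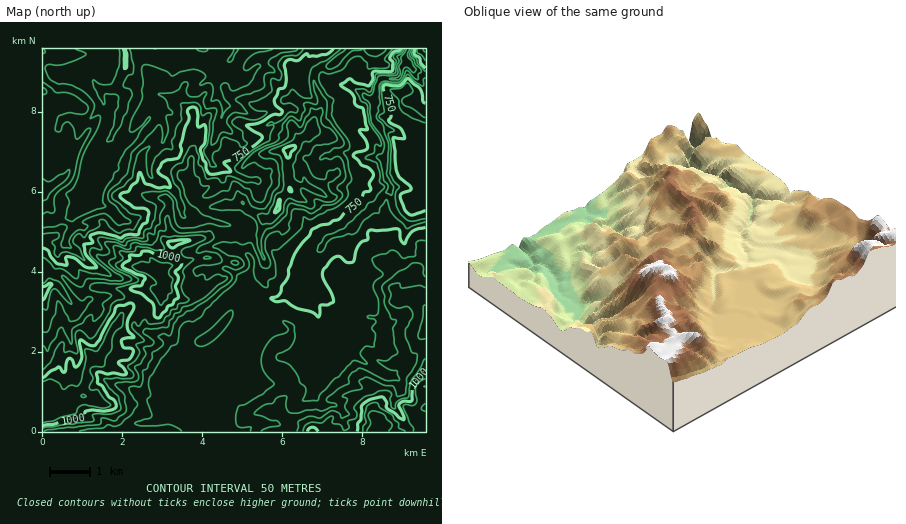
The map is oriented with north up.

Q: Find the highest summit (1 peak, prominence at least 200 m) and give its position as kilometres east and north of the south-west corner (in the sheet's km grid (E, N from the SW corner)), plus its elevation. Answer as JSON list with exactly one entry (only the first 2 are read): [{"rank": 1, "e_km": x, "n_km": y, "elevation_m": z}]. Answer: [{"rank": 1, "e_km": 1.04, "n_km": 0.91, "elevation_m": 1102}]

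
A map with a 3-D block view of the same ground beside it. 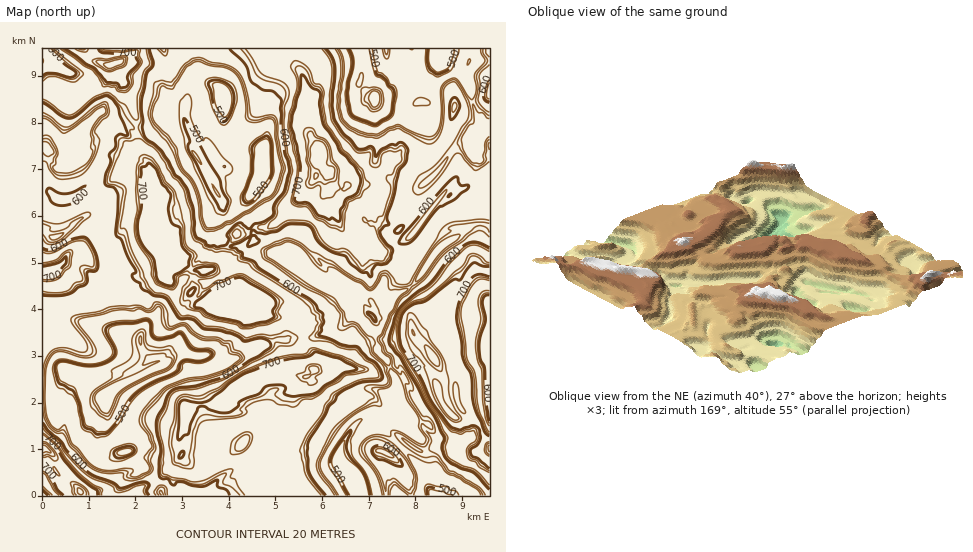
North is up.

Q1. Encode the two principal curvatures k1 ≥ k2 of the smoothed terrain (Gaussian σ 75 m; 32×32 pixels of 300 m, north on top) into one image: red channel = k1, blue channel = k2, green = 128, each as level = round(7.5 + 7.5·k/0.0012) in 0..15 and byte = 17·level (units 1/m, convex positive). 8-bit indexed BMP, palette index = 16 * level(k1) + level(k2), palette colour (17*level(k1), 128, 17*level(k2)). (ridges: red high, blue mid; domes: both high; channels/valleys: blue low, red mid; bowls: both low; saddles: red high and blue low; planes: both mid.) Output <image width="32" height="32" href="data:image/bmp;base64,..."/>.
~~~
<image width="32" height="32" href="data:image/bmp;base64,Qk02CAAAAAAAADYEAAAoAAAAIAAAACAAAAABAAgAAAAAAAAEAAATCwAAEwsAAAABAAAAAAAAAIAAABGAAAAigAAAM4AAAESAAABVgAAAZoAAAHeAAACIgAAAmYAAAKqAAAC7gAAAzIAAAN2AAADugAAA/4AAAACAEQARgBEAIoARADOAEQBEgBEAVYARAGaAEQB3gBEAiIARAJmAEQCqgBEAu4ARAMyAEQDdgBEA7oARAP+AEQAAgCIAEYAiACKAIgAzgCIARIAiAFWAIgBmgCIAd4AiAIiAIgCZgCIAqoAiALuAIgDMgCIA3YAiAO6AIgD/gCIAAIAzABGAMwAigDMAM4AzAESAMwBVgDMAZoAzAHeAMwCIgDMAmYAzAKqAMwC7gDMAzIAzAN2AMwDugDMA/4AzAACARAARgEQAIoBEADOARABEgEQAVYBEAGaARAB3gEQAiIBEAJmARACqgEQAu4BEAMyARADdgEQA7oBEAP+ARAAAgFUAEYBVACKAVQAzgFUARIBVAFWAVQBmgFUAd4BVAIiAVQCZgFUAqoBVALuAVQDMgFUA3YBVAO6AVQD/gFUAAIBmABGAZgAigGYAM4BmAESAZgBVgGYAZoBmAHeAZgCIgGYAmYBmAKqAZgC7gGYAzIBmAN2AZgDugGYA/4BmAACAdwARgHcAIoB3ADOAdwBEgHcAVYB3AGaAdwB3gHcAiIB3AJmAdwCqgHcAu4B3AMyAdwDdgHcA7oB3AP+AdwAAgIgAEYCIACKAiAAzgIgARICIAFWAiABmgIgAd4CIAIiAiACZgIgAqoCIALuAiADMgIgA3YCIAO6AiAD/gIgAAICZABGAmQAigJkAM4CZAESAmQBVgJkAZoCZAHeAmQCIgJkAmYCZAKqAmQC7gJkAzICZAN2AmQDugJkA/4CZAACAqgARgKoAIoCqADOAqgBEgKoAVYCqAGaAqgB3gKoAiICqAJmAqgCqgKoAu4CqAMyAqgDdgKoA7oCqAP+AqgAAgLsAEYC7ACKAuwAzgLsARIC7AFWAuwBmgLsAd4C7AIiAuwCZgLsAqoC7ALuAuwDMgLsA3YC7AO6AuwD/gLsAAIDMABGAzAAigMwAM4DMAESAzABVgMwAZoDMAHeAzACIgMwAmYDMAKqAzAC7gMwAzIDMAN2AzADugMwA/4DMAACA3QARgN0AIoDdADOA3QBEgN0AVYDdAGaA3QB3gN0AiIDdAJmA3QCqgN0Au4DdAMyA3QDdgN0A7oDdAP+A3QAAgO4AEYDuACKA7gAzgO4ARIDuAFWA7gBmgO4Ad4DuAIiA7gCZgO4AqoDuALuA7gDMgO4A3YDuAO6A7gD/gO4AAID/ABGA/wAigP8AM4D/AESA/wBVgP8AZoD/AHeA/wCIgP8AmYD/AKqA/wC7gP8AzID/AN2A/wDugP8A/4D/AKXm+ue0gtXkYKOCk4SWt4eHh5fWppRxpPWQ9qGktIGTxdfldZTFcLDVx8bItKaHiIeH15SUgXGU58XlhJOTlKXU9oVggpHEo7bX14WXlYWHh4fHo3KApbbl9pCUk+jV1vykcYW3saBipMi2dYfF94WHh8akpoDF+fiw9ePEt8P1k8GTxaPXlpLGx8dzh4TVhYeHx5PGgZOigtWAs5DTcPNQhcaCocWkx8a014SUo5OHd4eH15PWgIWGhnKQtPjW9nCX1qRQpdekpNjp5si4lXOEpYOko5XXxKSEtKD4pcemgcejxXCgttez2Le21ti3x5S4xseTgoKxkYGh5uiWx5eTYYSExqSAgKWjkoGS1vjHp5fG19bFxvf0YKL2xYbYp6Ngk8XEpJiEYJHmsqJgoMbX2MXnxvj255Cg97b2pbW01sXo99ijprKEoqCQkaSycKKTgsW1lMSQoNbH95LHpIKHh9eStGKSofeAlLaEhMWTtIKmsoGT15Cy2PmUdtijkoaXoXGipLWgtPWTtsfW6NfVlYfZlLOjc3Do+IWHxoPFdYa32NfFxddgxtfoqIeHmNiTyLXHkpeEkrL41pfWg5K01YKGh4eGo6XQ+LPImJfYxsamtZKFhLKDkKCW99eTotaj2IKGh5Sl+dSQoLDE1qWlpYNyhYGk+IDZsHKV1/aj1fej54N2g5THqOTl5JXFo7SChJSUtcfFxJbHgKal2OaS99XWhHOl1penxrS1xHHDYHKBtrW1t6j5kpbUgKbZtnCA1aKGk7XIh8iTkrP21bXEtMajxpWHx3Cl5qW0cLK0pqaRlobFs7iXx7aBgbTkxPfEorPG1Yamo4a1xZamoqKWppWWdqSD16eWt4KTorH2w8WT1qe0dIfGdHXmpYaXl7e214Z1g5THuLe3lHDWkJGExfiUt7a1hNiDlpXXp5aHtra2psTHk9jWtqaDg7jmcISGxtfHpNiTt4OWcJa3lofEUXLWg8eT+reVk4GmleiAgnSl19izxZPHxYS3kbfFxPmTdpKkx5bVpaWClJaX12CCp6XpxrWjw8f5k5em1HKS1JGFo6a11qPFk5Knl4enooCnxvfHlaO0xMXGo9bGY6Nw1pGg2HTltIGmgqi2taSjYMjGxbV0lIKlxHJ0stakg5To+YGAlPiEc5eVqKKitOnBttfXlnRxooHWh4eS+LSj6JiX5pHE1aVylYXYgnK1lnSD5+mmdKNAgtaHdrP3oOfq18WExejGk7PFhcWAk7WXlpP1o+aGccSkt4eX0/eAxaJwgLL39MW0lddxcqOzlbiYlPeE6KeRotiHh8Rg1IO0kZXW88L297Whp8bWt5WWp4iGhafXp5Cz1oSls2OihpI="/>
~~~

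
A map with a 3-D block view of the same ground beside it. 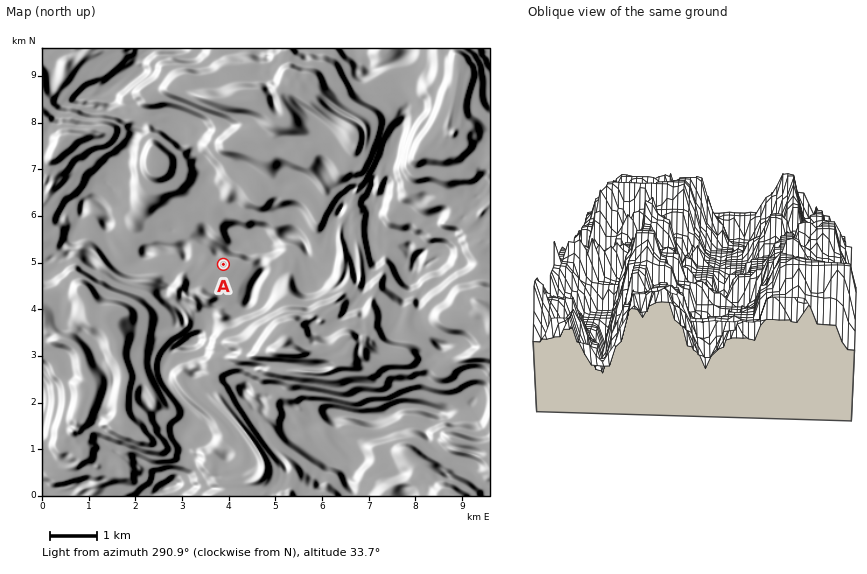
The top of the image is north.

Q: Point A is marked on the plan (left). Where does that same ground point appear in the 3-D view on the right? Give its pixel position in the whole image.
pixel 709 274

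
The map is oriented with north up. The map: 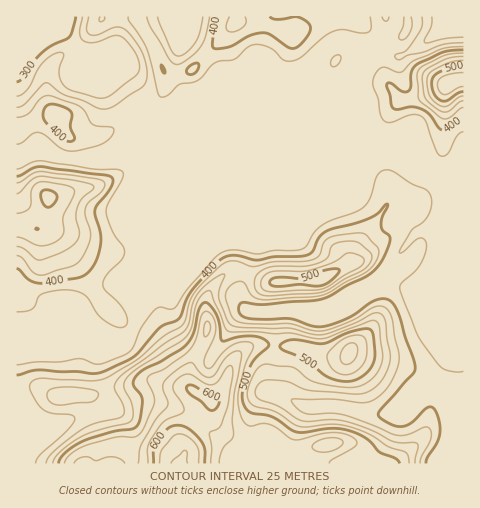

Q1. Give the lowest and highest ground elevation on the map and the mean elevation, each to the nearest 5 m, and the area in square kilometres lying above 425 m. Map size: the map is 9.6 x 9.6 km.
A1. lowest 280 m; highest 655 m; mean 405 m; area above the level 27.3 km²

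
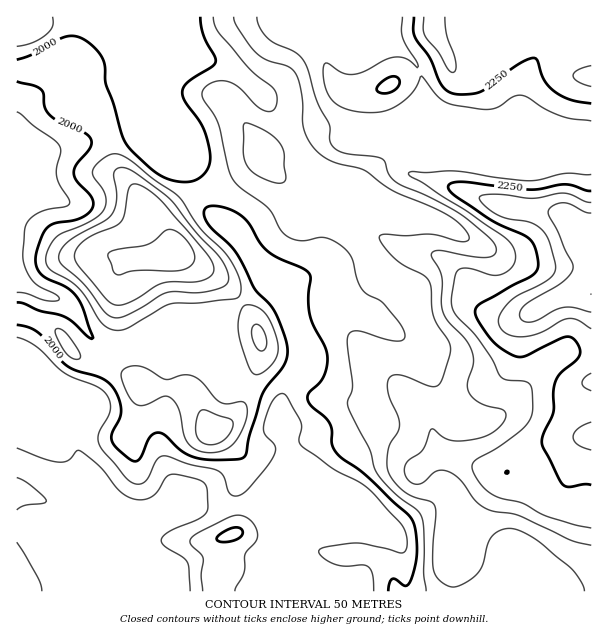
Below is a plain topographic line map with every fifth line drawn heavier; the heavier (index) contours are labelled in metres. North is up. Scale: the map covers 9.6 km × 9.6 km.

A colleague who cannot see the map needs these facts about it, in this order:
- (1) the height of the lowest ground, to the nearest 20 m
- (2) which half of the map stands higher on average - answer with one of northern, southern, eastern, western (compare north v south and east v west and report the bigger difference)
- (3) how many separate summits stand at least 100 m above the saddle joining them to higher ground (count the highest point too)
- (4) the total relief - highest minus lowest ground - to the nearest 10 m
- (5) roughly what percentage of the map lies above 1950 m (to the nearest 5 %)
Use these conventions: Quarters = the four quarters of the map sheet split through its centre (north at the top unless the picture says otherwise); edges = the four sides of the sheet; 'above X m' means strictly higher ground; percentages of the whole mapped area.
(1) About 1840 m is the lowest elevation on the sheet.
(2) On average the eastern half of the map is the higher ground.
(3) There are 4 summits with 100 m or more of prominence.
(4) Highest minus lowest: about 570 m of relief.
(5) Ground above 1950 m makes up about 85 % of the sheet.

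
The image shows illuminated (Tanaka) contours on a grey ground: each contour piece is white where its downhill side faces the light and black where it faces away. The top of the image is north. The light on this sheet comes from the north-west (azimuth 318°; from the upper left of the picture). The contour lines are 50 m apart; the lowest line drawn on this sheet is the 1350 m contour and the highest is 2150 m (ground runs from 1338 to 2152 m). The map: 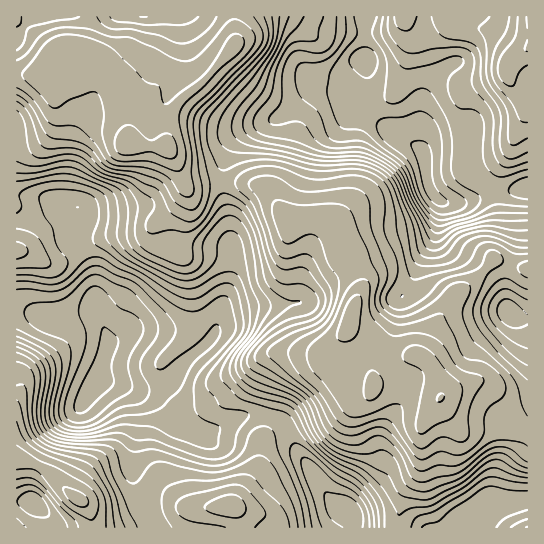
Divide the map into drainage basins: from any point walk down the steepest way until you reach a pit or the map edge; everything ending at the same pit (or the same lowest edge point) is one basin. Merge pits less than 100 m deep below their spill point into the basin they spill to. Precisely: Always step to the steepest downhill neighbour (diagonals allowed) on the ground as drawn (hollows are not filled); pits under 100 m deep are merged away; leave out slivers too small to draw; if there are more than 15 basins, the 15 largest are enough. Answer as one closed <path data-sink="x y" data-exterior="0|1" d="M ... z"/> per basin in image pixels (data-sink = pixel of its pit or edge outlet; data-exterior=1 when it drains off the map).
<path data-sink="93 383" data-exterior="0" d="M79 49l-14 0-6 3-18 20-6 3-19 0 0 383 25 9 32 29 8 4 10 14 2 14 148 0 0-6-2-8-8-8 8-8 18-28 4-29 11-20 8-34 4-8 11-11 22-9 10-12 18-14 16-44-2-18-14-24-6-20-6-6-8-2-19 0-16 4-19-29-5-5-12-5-41-1-24 4-5-4-7-18-11-18-36-3-5-31-13-36-15-20z"/><path data-sink="425 162" data-exterior="0" d="M527 16l-292 0 0 30-37 41-15 11-10 13-5 18-1 18 5 7 14 31 7 2 20-4 41 1 12 5 5 5 19 29 16-4 19 0 8 2 6 6 6 20 11 18 5 16 0 8-8 18-5 22 4 6 21 20 1 29 5-7 12-6 16-14 6-2 8 1 2-2 25-49 40-39 5-7 28 9 7-1z"/><path data-sink="349 511" data-exterior="0" d="M347 328l-2 5-18 14-10 12-22 9-11 11-7 16-5 26-11 20-4 29-18 28-8 8 6 5 5 17 155-1 6-29 14-23 4-12 0-34 20-32 0-10-8-20-14-12-12 2-16 14-12 6-5 7-1-29-21-20z"/><path data-sink="143 17" data-exterior="1" d="M234 16l-217 0-1 58 19 1 6-3 14-17 10-6 14 0 11 4 14 12 11 17 12 36 2 25 17 4 20 0 3-24 8-18 34-31 24-28 1-12z"/><path data-sink="475 527" data-exterior="1" d="M478 384l-9 0-24 9-18 25-6 11-1 40-17 29-6 24 1 6 130-1 0-98-21-5-16-29-8-8z"/><path data-sink="509 313" data-exterior="0" d="M495 259l-2 0-24 26-17 14-9 14-22 42 12 12 8 20 1 9 11-7 16-5 9 0 5 3 8 8 16 29 20 4 1-159-13-2z"/><path data-sink="34 503" data-exterior="0" d="M19 459l-3 0 1 69 75-1-1-13-10-14-8-4-28-27z"/>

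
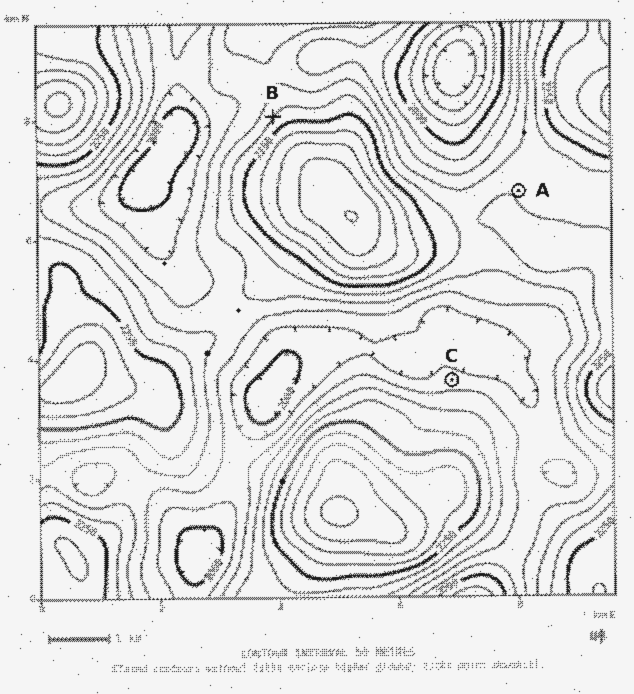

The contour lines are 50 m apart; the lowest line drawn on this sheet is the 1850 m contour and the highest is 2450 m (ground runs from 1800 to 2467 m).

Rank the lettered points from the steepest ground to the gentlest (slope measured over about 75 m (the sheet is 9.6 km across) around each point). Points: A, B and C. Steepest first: B C A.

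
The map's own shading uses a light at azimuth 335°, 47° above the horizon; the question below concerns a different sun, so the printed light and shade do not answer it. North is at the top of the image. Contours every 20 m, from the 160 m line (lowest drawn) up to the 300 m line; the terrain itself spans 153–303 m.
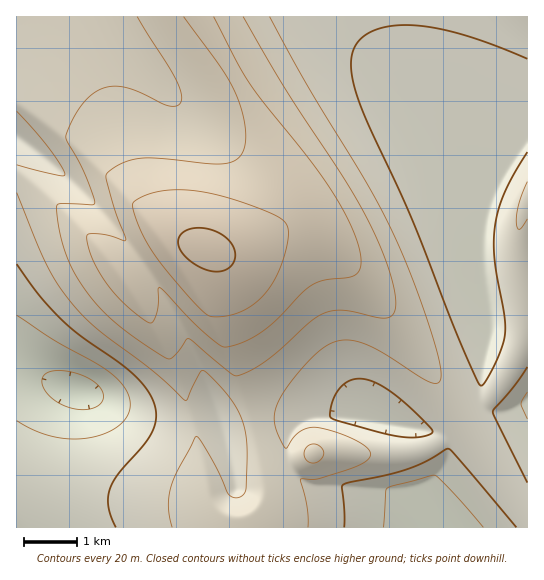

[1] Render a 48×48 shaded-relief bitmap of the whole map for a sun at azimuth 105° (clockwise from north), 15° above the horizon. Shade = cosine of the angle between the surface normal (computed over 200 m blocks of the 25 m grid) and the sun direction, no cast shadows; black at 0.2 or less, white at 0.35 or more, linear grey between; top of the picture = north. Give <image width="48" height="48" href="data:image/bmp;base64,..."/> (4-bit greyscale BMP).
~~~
<image width="48" height="48" href="data:image/bmp;base64,Qk32BAAAAAAAAHYAAAAoAAAAMAAAADAAAAABAAQAAAAAAIAEAAATCwAAEwsAABAAAAAAAAAAAAAAABEREQAiIiIAMzMzAERERABVVVUAZmZmAHd3dwCIiIgAmZmZAKqqqgC7u7sAzMzMAN3d3QDu7u4A////AGZmZVVVRERERFVWZ3iImZmIiHd2VUQ0RGZmZVVVRERERFZUZ3iIiZmIiHdmVENEVWZmZVVVRERERXdTNniIiIiIiHdlVENFZmZmZVVURERERYliNXiImZmZiIdlRERFZ2ZmVVVURERERolSNXd4mpmZmZl1RERWeGZmVVVERERERohSNnZGmpmZmZmoVEVniGZmVVVERERERphCRnQliZiIiIiYZEVniGZmVVREQzNEV5cyRmMUeIh3d2Z3ZVZ4mWZmVVRDMzM0V5YzV3QTV3d2ZlVVVWeImWZmZVQzMzM0aIUjZ3dUVmd2ZURERWeJmXdmZVQzIiM0aHQkZ3iHd3dmZUREVniZmHd3ZlQyIiM1eWM1d4iIiHd2ZURFZ4iKqnd3dlQyIiNGiFNGeIiIiHd2VURWeIdovHd3dlQyIjNHl0NXiIiIiHdmVUVWeIZGm3d3ZlQzMzRYlkNoiJmYiHdlVVVniZY0iXdmZVQzM0RohTR4iZmZiHdlVVZ4mZcjaGZlVUQzNEV5dDV4mZmZiHZlVWeJmZcxRmZVREMzREaIU0aImZmZiHZlVniJmZgwNVVUQzMzRFeHQ1eImZmZiHZmZniZmYgwJFVEMzMzRWiFM1eImZmZiHZmZ4mamYcwJERDMzMzRXhjJGeImZmZh3ZmeJqqmYcwJEQzMzMzVodCNWd4mZmZh3Z3iaqpmIYgNEMzIjM0V3UyRWd4iZmYh3d4maqpmHUQNTMyIiM1Z2MjVmd4iZmId3eJmqqpiHUQRTMyIiNGdkIkVmd4iJiId3iJqqqZh3QBRjMyIiNWZCI1Vmd4iIiHd3iaqqqYd3QBRjMyIjRmQhJFVmd3iId3d4mqqqmId2QBRjMyIjVlISNVVmZ3d3d3eImqqpmHd2QARjMyI1VCETRVVmZ3d3ZneJqqqpiHdmQANTMzNFQhEkRVVmZmZmZneJqqqZh3dmUQJEM0VUIRJERVVmZmZmZniaqqmYh3ZmYgE0RFVTESNEVVVmZmVVZniaqqmId3ZmZAAUVWUxEjRFVVVWVVVVZ4mqqpmHd2ZmZiAGZlMhI0RVVVVVVVVVZ4mqqZh3dmZmZlAGZTIjREVVVVVVVURVZ5mqmYh3dmZmZmMGUyI0RVVVZmVVVERWeJqpmId3ZmZmZmVDMjNFVVVWZmVVRERWiZqpmHd2ZmZmZmZjM0RVVVVmZmVUREVniZqZiHdmZmZmZmZjNFVVVVZmZmVUREVomZmYh3dmZmZmZmZkRVVVVWZmZlVERFZ4mZmId3ZmZmZmZmZlVVVVVWZmZlVERWeJmZmId2ZmZmZmZmZlVVVVVmZmZVRERWeJmZiHd2ZmZmZmZmZlVVVVVmZmZVREVniZmYh3dmZmZmZmZmZlVVVVZmZmVURFV4mZmYd3ZmZmZmZmZmZlVVVVZmZlVERFZ4mZmId3ZmZmZmZmZmZlVVVVZmZVVERWeJmZiHd2ZmZmZmZmZmZlVVVVZlVVREVWiZmZiHdmZmZmZmZmZmZlVVVVVVVUREVniZmYh3dmZmZmZmZmZmVQ=="/>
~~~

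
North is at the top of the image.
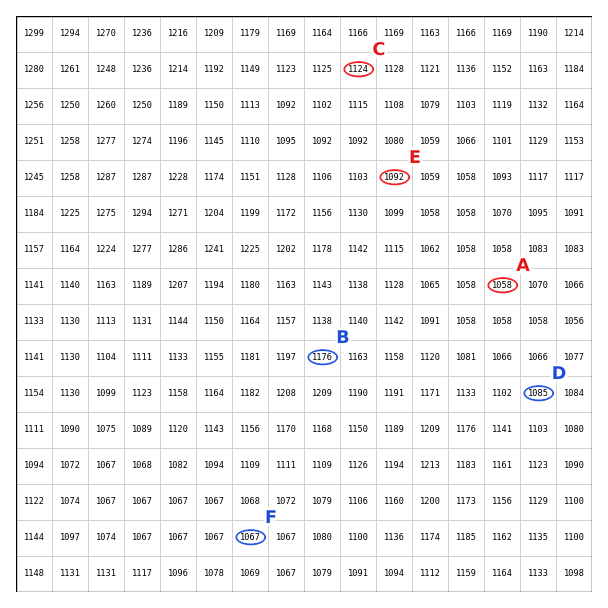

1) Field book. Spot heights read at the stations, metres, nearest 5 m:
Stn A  1060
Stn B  1175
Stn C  1125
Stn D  1085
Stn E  1090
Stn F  1065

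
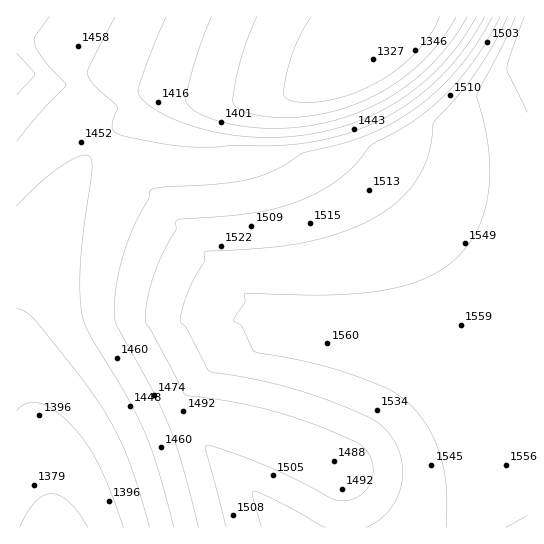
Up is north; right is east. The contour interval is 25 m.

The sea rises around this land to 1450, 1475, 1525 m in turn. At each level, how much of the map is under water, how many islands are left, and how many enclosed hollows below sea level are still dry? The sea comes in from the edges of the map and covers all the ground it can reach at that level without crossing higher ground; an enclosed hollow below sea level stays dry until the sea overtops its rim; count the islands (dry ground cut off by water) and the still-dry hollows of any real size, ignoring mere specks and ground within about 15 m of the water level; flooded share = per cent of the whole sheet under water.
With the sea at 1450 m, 29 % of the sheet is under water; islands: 0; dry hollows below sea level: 0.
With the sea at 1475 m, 41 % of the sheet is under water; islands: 0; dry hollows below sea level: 0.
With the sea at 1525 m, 66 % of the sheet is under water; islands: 0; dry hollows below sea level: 0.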